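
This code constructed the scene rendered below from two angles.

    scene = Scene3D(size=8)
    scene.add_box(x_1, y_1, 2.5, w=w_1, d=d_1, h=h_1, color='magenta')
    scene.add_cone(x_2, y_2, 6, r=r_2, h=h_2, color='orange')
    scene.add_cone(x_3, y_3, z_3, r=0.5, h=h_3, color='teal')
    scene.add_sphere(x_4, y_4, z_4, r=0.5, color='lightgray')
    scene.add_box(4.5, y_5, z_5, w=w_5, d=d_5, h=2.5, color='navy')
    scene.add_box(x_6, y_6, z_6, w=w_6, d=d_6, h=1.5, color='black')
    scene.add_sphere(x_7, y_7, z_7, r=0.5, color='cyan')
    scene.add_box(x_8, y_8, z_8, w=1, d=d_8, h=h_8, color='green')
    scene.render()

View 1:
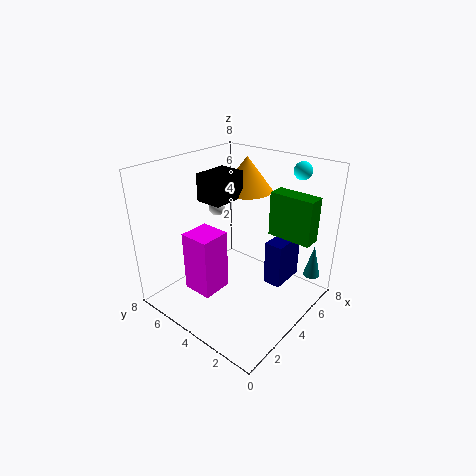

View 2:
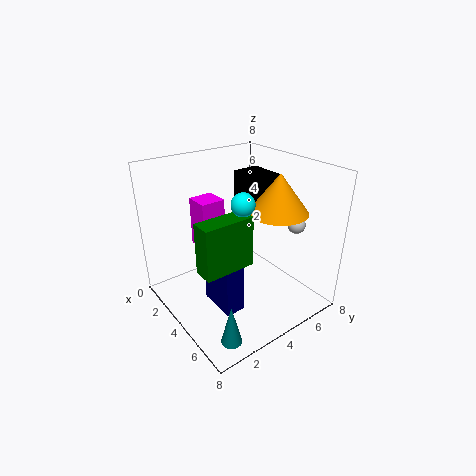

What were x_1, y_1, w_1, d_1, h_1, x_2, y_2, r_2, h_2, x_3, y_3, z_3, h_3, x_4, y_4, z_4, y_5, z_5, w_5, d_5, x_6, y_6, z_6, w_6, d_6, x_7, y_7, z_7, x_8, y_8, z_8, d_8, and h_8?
x_1 = 0.5; y_1 = 3; w_1 = 1.5; d_1 = 1.5; h_1 = 3; x_2 = 6; y_2 = 5; r_2 = 1.5; h_2 = 2; x_3 = 7.5; y_3 = 1; z_3 = 1; h_3 = 2; x_4 = 5.5; y_4 = 7; z_4 = 4.5; y_5 = 1.5; z_5 = 1.5; w_5 = 2; d_5 = 1; x_6 = 3; y_6 = 4.5; z_6 = 6; w_6 = 2; d_6 = 1.5; x_7 = 7; y_7 = 2; z_7 = 7.5; x_8 = 5.5; y_8 = 0.5; z_8 = 4; d_8 = 2.5; h_8 = 2.5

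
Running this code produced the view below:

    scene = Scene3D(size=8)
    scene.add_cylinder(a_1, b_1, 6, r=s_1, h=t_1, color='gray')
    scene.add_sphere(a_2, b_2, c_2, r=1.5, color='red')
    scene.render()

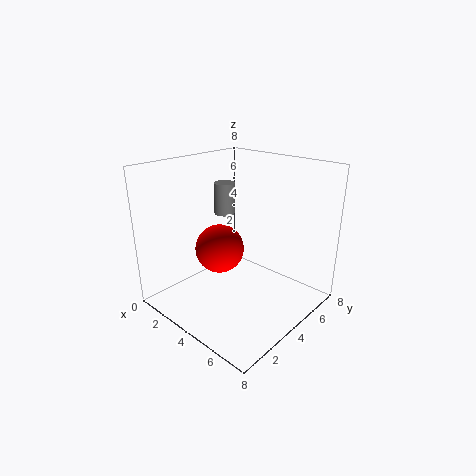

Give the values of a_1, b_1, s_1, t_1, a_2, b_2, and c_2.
a_1 = 4.5
b_1 = 2.5
s_1 = 0.5
t_1 = 1.5
a_2 = 2
b_2 = 4.5
c_2 = 2.5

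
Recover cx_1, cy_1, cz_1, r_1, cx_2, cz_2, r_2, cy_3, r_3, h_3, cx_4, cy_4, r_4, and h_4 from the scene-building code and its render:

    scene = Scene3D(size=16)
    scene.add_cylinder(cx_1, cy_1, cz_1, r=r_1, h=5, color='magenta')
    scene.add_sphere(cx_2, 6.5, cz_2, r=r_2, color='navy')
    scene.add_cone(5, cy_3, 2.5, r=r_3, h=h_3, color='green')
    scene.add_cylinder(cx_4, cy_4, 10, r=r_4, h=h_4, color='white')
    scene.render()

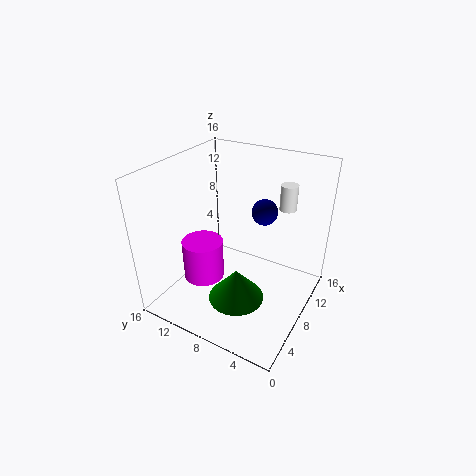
cx_1 = 8
cy_1 = 13
cz_1 = 1
r_1 = 2.5
cx_2 = 11.5
cz_2 = 10
r_2 = 1.5
cy_3 = 6.5
r_3 = 3
h_3 = 3.5
cx_4 = 13.5
cy_4 = 4.5
r_4 = 1
h_4 = 3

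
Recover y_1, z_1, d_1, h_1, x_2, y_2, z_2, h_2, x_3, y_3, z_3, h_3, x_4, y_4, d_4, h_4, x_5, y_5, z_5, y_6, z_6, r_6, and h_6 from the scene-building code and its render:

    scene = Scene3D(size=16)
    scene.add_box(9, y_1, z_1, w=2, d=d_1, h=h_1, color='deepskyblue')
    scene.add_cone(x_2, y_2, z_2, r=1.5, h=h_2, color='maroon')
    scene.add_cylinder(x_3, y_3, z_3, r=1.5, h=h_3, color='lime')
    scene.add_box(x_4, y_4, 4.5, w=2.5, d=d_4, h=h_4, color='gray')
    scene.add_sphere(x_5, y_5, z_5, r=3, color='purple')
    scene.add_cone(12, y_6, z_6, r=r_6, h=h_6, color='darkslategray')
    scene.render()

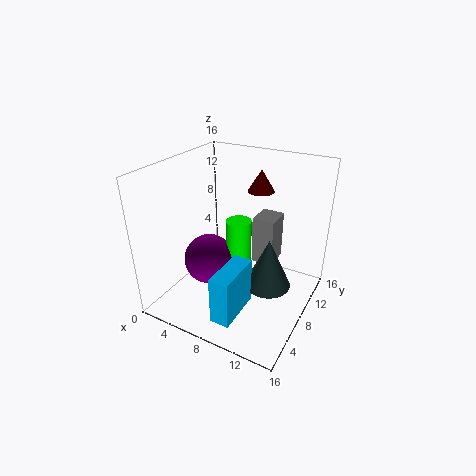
y_1 = 0.5
z_1 = 2.5
d_1 = 5
h_1 = 5
x_2 = 9
y_2 = 11.5
z_2 = 12.5
h_2 = 2.5
x_3 = 7
y_3 = 10
z_3 = 1.5
h_3 = 7.5
x_4 = 9
y_4 = 9.5
d_4 = 3
h_4 = 5.5
x_5 = 4
y_5 = 8
z_5 = 4
y_6 = 7.5
z_6 = 3.5
r_6 = 2.5
h_6 = 5.5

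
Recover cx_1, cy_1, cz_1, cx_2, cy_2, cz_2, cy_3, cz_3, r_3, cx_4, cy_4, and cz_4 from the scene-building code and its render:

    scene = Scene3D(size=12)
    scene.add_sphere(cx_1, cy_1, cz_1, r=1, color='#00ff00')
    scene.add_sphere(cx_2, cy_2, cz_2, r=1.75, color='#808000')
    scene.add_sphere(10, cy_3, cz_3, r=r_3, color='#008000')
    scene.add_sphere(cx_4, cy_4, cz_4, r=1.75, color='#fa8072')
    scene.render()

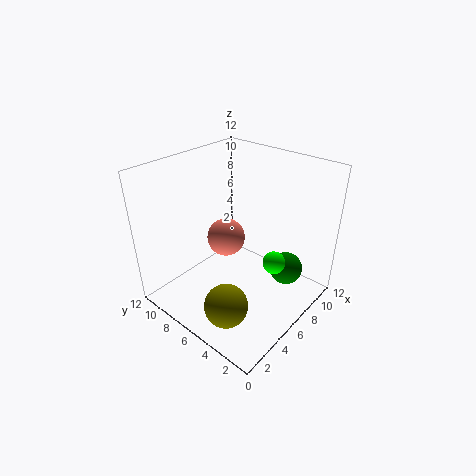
cx_1 = 8.25
cy_1 = 3.75
cz_1 = 3.25
cx_2 = 2.5
cy_2 = 4.25
cz_2 = 2
cy_3 = 3.5
cz_3 = 1.75
r_3 = 1.5
cx_4 = 7.5
cy_4 = 8.75
cz_4 = 4.25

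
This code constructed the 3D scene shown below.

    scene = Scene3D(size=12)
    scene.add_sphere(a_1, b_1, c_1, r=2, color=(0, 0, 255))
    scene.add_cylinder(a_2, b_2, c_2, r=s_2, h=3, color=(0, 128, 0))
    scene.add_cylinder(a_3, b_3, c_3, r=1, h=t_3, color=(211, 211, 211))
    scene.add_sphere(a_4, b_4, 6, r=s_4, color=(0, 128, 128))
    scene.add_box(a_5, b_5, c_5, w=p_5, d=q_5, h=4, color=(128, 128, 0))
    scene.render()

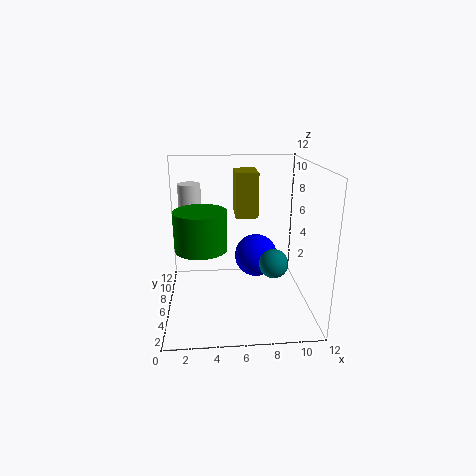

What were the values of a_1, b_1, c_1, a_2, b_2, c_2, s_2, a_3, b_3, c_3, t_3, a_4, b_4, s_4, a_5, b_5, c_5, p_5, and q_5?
a_1 = 8; b_1 = 9; c_1 = 3; a_2 = 3; b_2 = 4; c_2 = 6; s_2 = 2; a_3 = 2; b_3 = 9; c_3 = 6; t_3 = 4; a_4 = 8; b_4 = 1; s_4 = 1; a_5 = 6; b_5 = 8; c_5 = 7; p_5 = 2; q_5 = 3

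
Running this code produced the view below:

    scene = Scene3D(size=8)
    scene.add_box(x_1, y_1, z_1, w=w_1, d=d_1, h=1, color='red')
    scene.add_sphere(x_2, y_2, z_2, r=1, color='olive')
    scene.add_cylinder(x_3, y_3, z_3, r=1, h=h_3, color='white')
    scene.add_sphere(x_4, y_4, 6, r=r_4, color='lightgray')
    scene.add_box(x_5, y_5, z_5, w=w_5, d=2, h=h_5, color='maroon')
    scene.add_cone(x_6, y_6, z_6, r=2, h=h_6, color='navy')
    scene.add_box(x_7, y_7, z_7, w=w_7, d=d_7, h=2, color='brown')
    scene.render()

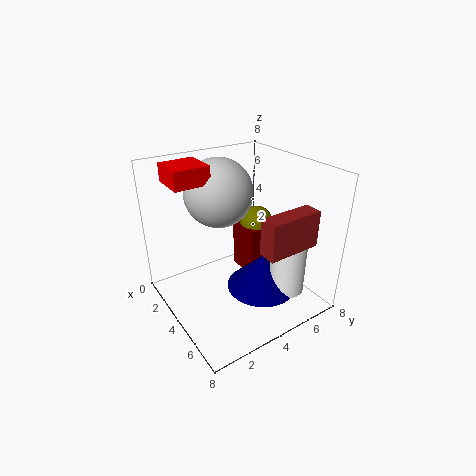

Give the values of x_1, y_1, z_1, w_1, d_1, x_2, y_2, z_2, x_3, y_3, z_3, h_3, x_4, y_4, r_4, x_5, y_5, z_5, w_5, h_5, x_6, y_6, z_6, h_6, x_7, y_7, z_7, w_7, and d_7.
x_1 = 1; y_1 = 1; z_1 = 7; w_1 = 2; d_1 = 2; x_2 = 3; y_2 = 6; z_2 = 4; x_3 = 6; y_3 = 6; z_3 = 1; h_3 = 3; x_4 = 2; y_4 = 4; r_4 = 2; x_5 = 2; y_5 = 5; z_5 = 1; w_5 = 2; h_5 = 3; x_6 = 5; y_6 = 5; z_6 = 1; h_6 = 2; x_7 = 6; y_7 = 4; z_7 = 4; w_7 = 1; d_7 = 3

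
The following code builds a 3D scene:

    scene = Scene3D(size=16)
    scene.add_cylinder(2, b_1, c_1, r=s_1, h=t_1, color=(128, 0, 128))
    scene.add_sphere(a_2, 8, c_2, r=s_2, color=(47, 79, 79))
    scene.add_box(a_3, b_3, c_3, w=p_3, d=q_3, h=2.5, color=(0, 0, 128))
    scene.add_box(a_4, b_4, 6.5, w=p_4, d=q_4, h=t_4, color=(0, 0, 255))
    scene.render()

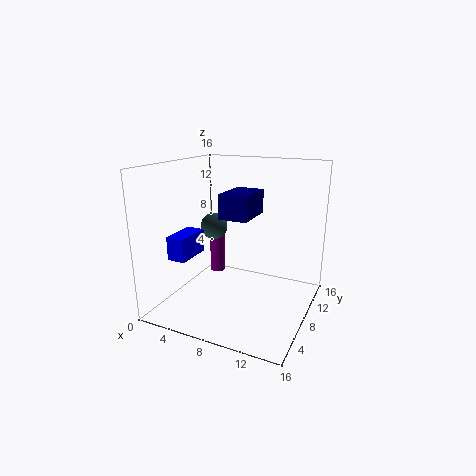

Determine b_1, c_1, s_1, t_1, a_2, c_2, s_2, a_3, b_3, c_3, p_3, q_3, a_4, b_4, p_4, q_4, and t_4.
b_1 = 14
c_1 = 0.5
s_1 = 1
t_1 = 6
a_2 = 5
c_2 = 9
s_2 = 1.5
a_3 = 7.5
b_3 = 4.5
c_3 = 11
p_3 = 3
q_3 = 4.5
a_4 = 2.5
b_4 = 2.5
p_4 = 2
q_4 = 4
t_4 = 2.5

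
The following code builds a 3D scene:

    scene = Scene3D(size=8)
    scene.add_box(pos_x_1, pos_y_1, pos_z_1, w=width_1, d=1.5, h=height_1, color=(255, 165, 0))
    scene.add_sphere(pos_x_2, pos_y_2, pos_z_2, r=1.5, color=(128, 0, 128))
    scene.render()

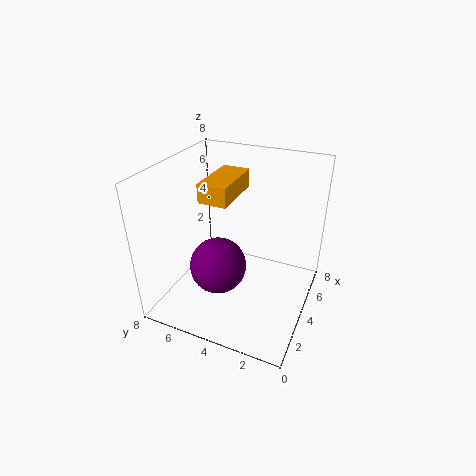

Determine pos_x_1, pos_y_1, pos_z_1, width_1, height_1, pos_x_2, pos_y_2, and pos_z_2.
pos_x_1 = 2.5
pos_y_1 = 4
pos_z_1 = 6.5
width_1 = 3
height_1 = 1
pos_x_2 = 2.5
pos_y_2 = 4.5
pos_z_2 = 3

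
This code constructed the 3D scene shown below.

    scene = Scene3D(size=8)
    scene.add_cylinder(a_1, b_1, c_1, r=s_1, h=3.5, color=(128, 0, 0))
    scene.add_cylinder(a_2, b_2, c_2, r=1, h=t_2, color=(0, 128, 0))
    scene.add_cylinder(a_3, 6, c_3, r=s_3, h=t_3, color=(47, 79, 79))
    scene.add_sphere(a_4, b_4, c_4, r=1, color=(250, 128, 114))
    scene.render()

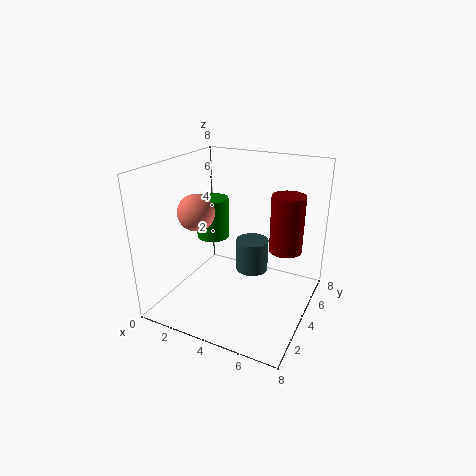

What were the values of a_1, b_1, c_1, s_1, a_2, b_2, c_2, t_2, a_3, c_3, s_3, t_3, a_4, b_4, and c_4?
a_1 = 6; b_1 = 6.5; c_1 = 2.5; s_1 = 1; a_2 = 1.5; b_2 = 5.5; c_2 = 3; t_2 = 2.5; a_3 = 4; c_3 = 1; s_3 = 1; t_3 = 2; a_4 = 2; b_4 = 3; c_4 = 5.5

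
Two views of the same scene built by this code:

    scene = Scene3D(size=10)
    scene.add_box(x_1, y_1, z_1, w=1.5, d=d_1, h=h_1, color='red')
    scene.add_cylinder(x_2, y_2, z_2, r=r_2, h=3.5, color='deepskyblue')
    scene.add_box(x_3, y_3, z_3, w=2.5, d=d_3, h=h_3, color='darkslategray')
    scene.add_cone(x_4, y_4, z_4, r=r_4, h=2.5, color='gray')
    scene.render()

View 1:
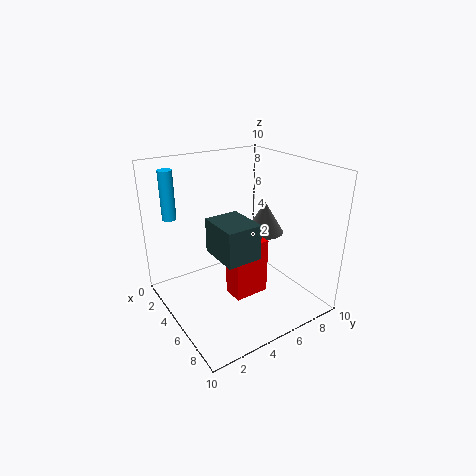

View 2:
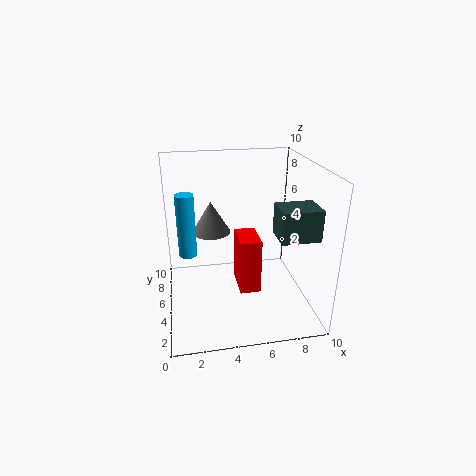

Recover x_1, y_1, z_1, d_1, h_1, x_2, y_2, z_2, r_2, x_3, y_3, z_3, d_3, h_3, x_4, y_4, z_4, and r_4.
x_1 = 5; y_1 = 4; z_1 = 1; d_1 = 2.5; h_1 = 4; x_2 = 1.5; y_2 = 1.5; z_2 = 6; r_2 = 0.5; x_3 = 7; y_3 = 1.5; z_3 = 6; d_3 = 2; h_3 = 2; x_4 = 3.5; y_4 = 8.5; z_4 = 4; r_4 = 1.5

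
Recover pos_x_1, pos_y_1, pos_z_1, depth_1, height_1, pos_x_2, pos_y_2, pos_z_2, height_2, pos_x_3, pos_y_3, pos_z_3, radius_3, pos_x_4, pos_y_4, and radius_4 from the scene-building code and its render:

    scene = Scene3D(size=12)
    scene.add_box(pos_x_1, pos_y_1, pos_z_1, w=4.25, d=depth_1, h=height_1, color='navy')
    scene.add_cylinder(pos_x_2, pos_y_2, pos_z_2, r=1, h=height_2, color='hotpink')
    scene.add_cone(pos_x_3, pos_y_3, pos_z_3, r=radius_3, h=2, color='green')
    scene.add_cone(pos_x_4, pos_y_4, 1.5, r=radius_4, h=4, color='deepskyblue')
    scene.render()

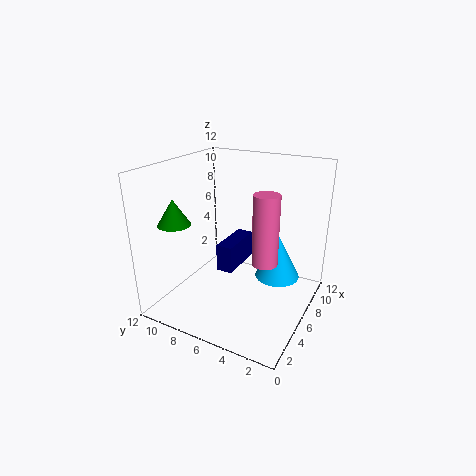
pos_x_1 = 6.5; pos_y_1 = 7; pos_z_1 = 2; depth_1 = 1.5; height_1 = 2.5; pos_x_2 = 4.75; pos_y_2 = 3; pos_z_2 = 5; height_2 = 5.5; pos_x_3 = 2; pos_y_3 = 9.25; pos_z_3 = 8; radius_3 = 1.25; pos_x_4 = 9; pos_y_4 = 3.5; radius_4 = 2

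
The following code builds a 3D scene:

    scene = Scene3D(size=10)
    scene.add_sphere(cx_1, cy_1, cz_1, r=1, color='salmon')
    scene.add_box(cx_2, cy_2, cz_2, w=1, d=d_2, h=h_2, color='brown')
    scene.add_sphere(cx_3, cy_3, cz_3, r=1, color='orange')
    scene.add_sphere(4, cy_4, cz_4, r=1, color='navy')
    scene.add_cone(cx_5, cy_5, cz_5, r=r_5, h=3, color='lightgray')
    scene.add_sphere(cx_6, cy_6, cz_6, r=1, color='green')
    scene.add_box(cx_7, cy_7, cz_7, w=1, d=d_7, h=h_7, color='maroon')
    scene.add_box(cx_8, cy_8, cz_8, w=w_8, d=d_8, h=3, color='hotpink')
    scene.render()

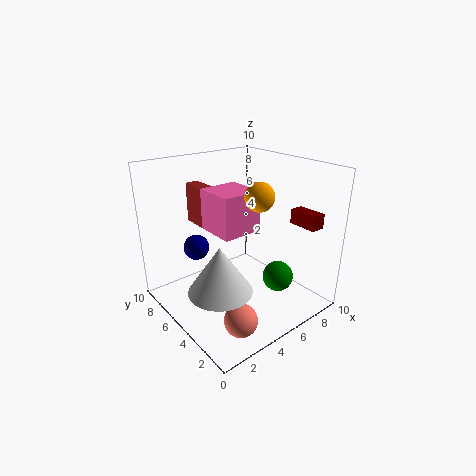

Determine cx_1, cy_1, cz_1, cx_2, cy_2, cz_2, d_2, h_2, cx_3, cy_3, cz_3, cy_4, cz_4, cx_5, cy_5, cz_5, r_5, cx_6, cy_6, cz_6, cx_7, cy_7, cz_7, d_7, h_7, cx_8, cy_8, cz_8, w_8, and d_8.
cx_1 = 2, cy_1 = 1, cz_1 = 2, cx_2 = 4, cy_2 = 8, cz_2 = 5, d_2 = 2, h_2 = 3, cx_3 = 6, cy_3 = 4, cz_3 = 8, cy_4 = 9, cz_4 = 3, cx_5 = 2, cy_5 = 3, cz_5 = 3, r_5 = 2, cx_6 = 6, cy_6 = 2, cz_6 = 3, cx_7 = 8, cy_7 = 1, cz_7 = 6, d_7 = 2, h_7 = 1, cx_8 = 4, cy_8 = 5, cz_8 = 5, w_8 = 3, d_8 = 3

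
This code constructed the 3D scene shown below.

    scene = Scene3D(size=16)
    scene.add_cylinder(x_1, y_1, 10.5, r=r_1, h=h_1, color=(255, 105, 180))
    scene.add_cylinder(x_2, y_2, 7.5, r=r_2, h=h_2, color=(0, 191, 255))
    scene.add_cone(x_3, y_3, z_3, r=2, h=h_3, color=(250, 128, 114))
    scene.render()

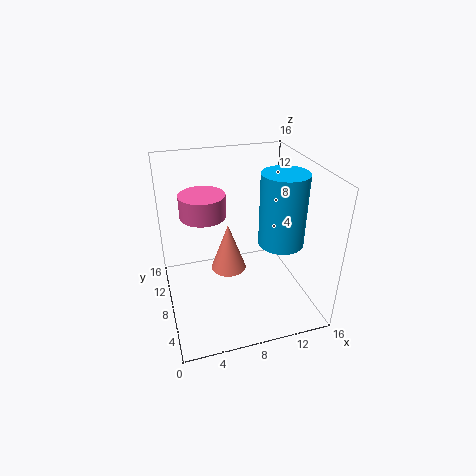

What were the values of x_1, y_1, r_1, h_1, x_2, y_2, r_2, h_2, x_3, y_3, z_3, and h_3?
x_1 = 4.5; y_1 = 9.5; r_1 = 2.5; h_1 = 2.5; x_2 = 12.5; y_2 = 6.5; r_2 = 2.5; h_2 = 8; x_3 = 7; y_3 = 8.5; z_3 = 4; h_3 = 5.5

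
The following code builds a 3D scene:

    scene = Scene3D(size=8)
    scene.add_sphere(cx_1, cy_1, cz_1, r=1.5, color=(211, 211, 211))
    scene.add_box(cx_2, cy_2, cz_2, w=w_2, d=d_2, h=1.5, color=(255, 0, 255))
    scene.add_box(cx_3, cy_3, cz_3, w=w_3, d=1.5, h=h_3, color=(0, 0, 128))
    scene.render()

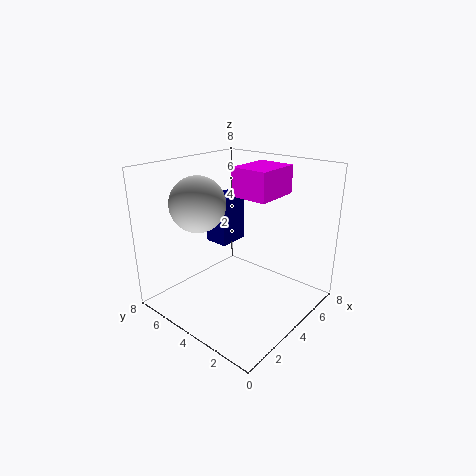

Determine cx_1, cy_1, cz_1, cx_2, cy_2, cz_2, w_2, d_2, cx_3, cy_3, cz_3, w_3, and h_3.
cx_1 = 2.5, cy_1 = 5.5, cz_1 = 6, cx_2 = 3.5, cy_2 = 2, cz_2 = 6.5, w_2 = 2.5, d_2 = 2, cx_3 = 5, cy_3 = 6, cz_3 = 2.5, w_3 = 2, h_3 = 3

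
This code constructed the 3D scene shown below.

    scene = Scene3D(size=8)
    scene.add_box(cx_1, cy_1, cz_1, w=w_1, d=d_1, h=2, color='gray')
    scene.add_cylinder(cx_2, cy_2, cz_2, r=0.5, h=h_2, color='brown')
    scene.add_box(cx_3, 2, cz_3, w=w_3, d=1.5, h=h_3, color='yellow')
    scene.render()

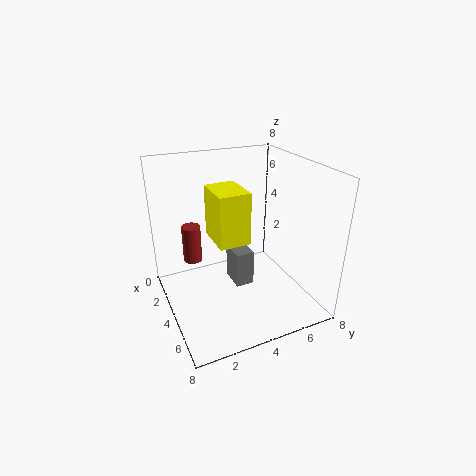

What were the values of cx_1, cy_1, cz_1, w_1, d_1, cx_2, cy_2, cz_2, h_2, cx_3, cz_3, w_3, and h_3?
cx_1 = 3.5; cy_1 = 3.5; cz_1 = 1.5; w_1 = 1.5; d_1 = 1; cx_2 = 3.5; cy_2 = 1.5; cz_2 = 3; h_2 = 2; cx_3 = 4.5; cz_3 = 5; w_3 = 2; h_3 = 2.5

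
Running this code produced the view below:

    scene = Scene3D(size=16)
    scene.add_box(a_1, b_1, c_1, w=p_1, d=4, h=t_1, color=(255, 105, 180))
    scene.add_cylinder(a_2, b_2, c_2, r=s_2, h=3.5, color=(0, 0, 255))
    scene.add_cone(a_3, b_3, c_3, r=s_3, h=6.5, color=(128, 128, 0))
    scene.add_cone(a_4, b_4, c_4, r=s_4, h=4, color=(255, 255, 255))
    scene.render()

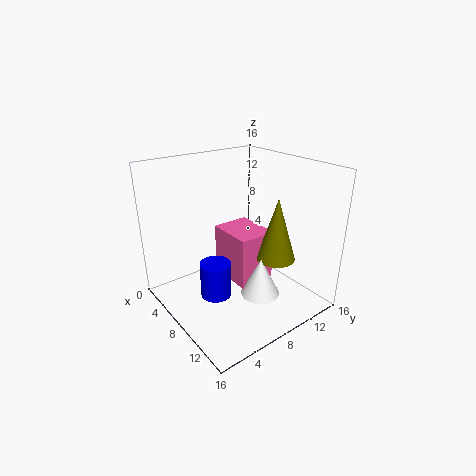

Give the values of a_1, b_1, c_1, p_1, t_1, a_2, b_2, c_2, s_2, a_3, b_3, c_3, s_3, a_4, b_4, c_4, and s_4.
a_1 = 6.5; b_1 = 6; c_1 = 4; p_1 = 5; t_1 = 5.5; a_2 = 11; b_2 = 3; c_2 = 4.5; s_2 = 1.5; a_3 = 12.5; b_3 = 9.5; c_3 = 7; s_3 = 2; a_4 = 12.5; b_4 = 7.5; c_4 = 3.5; s_4 = 2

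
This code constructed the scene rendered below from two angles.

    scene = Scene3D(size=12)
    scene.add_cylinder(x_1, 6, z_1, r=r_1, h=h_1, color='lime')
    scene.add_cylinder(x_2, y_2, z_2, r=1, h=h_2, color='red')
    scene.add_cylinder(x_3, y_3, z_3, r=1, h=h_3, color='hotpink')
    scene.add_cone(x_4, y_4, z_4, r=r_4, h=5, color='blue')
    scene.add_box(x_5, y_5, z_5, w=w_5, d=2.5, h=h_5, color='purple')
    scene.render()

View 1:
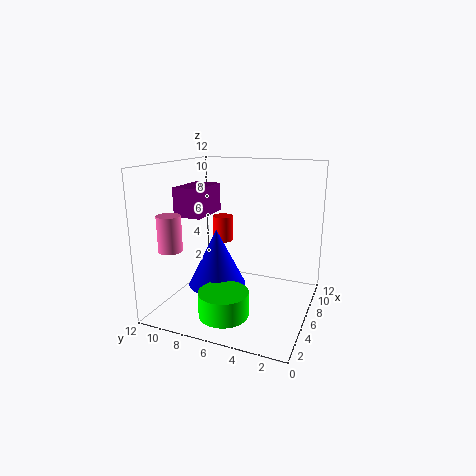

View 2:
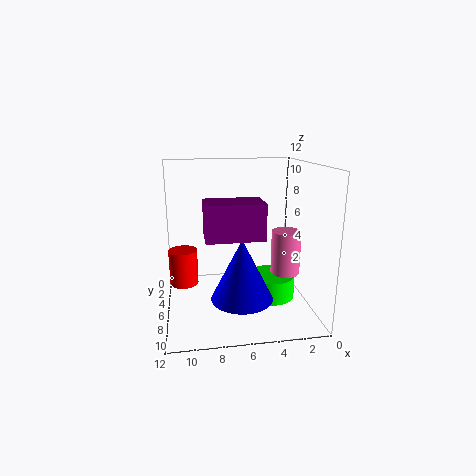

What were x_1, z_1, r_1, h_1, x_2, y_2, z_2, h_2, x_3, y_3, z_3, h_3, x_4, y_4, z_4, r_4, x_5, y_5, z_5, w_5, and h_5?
x_1 = 3, z_1 = 0.5, r_1 = 2, h_1 = 2, x_2 = 10.5, y_2 = 9.5, z_2 = 4, h_2 = 2.5, x_3 = 3.5, y_3 = 11, z_3 = 5, h_3 = 3, x_4 = 6, y_4 = 8, z_4 = 1.5, r_4 = 2.5, x_5 = 5, y_5 = 9, z_5 = 7.5, w_5 = 4, h_5 = 2.5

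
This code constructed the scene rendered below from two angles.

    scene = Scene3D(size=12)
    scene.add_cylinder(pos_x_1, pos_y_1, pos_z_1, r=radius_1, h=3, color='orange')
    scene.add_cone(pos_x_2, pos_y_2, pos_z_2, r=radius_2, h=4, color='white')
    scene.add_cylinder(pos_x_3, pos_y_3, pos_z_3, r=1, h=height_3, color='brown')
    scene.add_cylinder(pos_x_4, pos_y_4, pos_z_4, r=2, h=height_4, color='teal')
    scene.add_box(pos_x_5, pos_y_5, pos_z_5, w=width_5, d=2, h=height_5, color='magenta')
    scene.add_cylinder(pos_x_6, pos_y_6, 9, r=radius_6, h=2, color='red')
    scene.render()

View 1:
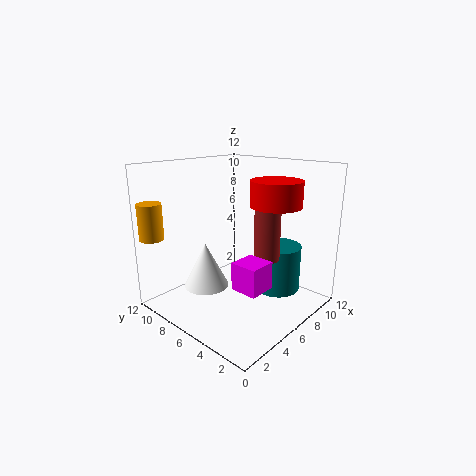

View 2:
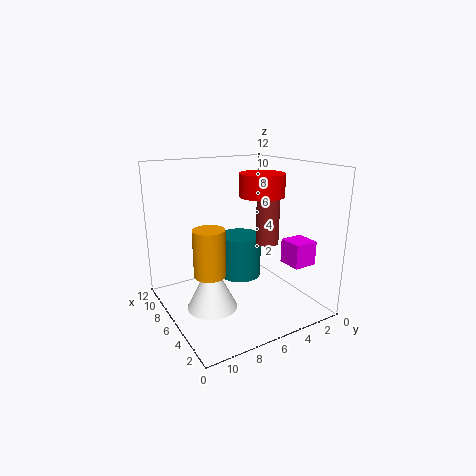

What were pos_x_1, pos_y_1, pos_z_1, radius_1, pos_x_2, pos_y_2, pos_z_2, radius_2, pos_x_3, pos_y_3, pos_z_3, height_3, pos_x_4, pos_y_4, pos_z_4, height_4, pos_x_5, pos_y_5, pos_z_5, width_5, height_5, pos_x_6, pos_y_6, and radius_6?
pos_x_1 = 1, pos_y_1 = 11, pos_z_1 = 6, radius_1 = 1, pos_x_2 = 5, pos_y_2 = 9, pos_z_2 = 1, radius_2 = 2, pos_x_3 = 6, pos_y_3 = 3, pos_z_3 = 5, height_3 = 5, pos_x_4 = 9, pos_y_4 = 4, pos_z_4 = 1, height_4 = 4, pos_x_5 = 2, pos_y_5 = 1, pos_z_5 = 4, width_5 = 2, height_5 = 2, pos_x_6 = 7, pos_y_6 = 3, radius_6 = 2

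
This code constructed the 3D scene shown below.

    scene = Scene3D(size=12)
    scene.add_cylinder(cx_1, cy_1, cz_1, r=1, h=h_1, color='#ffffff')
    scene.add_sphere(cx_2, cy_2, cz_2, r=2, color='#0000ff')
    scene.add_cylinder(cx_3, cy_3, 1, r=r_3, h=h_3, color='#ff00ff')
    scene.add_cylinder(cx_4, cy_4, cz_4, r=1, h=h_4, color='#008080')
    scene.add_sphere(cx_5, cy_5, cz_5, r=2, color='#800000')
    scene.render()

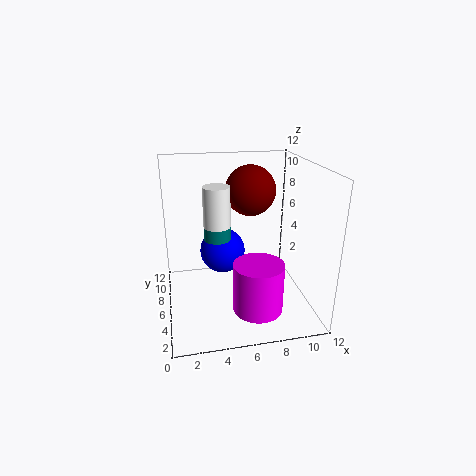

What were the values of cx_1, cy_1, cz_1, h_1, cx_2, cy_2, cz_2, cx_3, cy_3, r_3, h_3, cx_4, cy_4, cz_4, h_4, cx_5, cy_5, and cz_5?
cx_1 = 4, cy_1 = 4, cz_1 = 8, h_1 = 3, cx_2 = 5, cy_2 = 8, cz_2 = 4, cx_3 = 7, cy_3 = 3, r_3 = 2, h_3 = 4, cx_4 = 4, cy_4 = 4, cz_4 = 7, h_4 = 2, cx_5 = 7, cy_5 = 6, cz_5 = 10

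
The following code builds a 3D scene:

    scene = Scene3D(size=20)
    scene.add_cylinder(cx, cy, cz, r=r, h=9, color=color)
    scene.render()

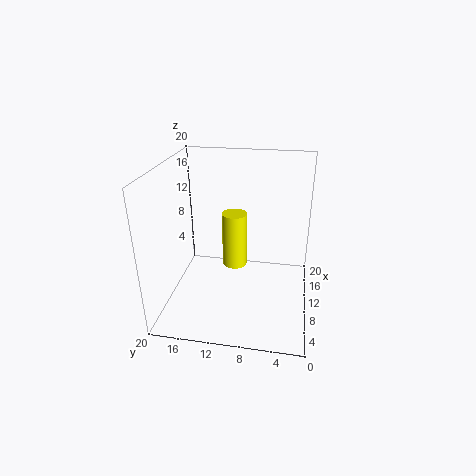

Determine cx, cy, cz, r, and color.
cx = 16.5; cy = 11.75; cz = 1.75; r = 2; color = 'yellow'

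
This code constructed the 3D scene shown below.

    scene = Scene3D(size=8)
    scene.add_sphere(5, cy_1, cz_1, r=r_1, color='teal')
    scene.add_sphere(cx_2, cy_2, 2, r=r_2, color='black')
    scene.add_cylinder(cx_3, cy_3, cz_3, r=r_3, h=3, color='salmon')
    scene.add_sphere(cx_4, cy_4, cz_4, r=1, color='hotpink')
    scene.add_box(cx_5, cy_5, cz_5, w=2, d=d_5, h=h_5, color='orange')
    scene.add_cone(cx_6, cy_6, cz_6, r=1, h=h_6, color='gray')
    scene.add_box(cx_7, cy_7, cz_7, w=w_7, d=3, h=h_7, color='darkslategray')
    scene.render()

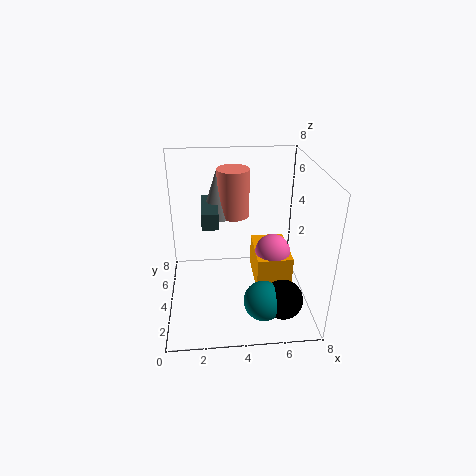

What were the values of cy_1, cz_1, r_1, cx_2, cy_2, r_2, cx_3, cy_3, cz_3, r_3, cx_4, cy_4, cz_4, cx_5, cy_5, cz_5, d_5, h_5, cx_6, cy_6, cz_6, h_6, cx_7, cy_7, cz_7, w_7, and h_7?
cy_1 = 1; cz_1 = 2; r_1 = 1; cx_2 = 6; cy_2 = 1; r_2 = 1; cx_3 = 4; cy_3 = 7; cz_3 = 4; r_3 = 1; cx_4 = 6; cy_4 = 4; cz_4 = 3; cx_5 = 5; cy_5 = 3; cz_5 = 1; d_5 = 3; h_5 = 2; cx_6 = 3; cy_6 = 7; cz_6 = 4; h_6 = 3; cx_7 = 2; cy_7 = 5; cz_7 = 4; w_7 = 1; h_7 = 1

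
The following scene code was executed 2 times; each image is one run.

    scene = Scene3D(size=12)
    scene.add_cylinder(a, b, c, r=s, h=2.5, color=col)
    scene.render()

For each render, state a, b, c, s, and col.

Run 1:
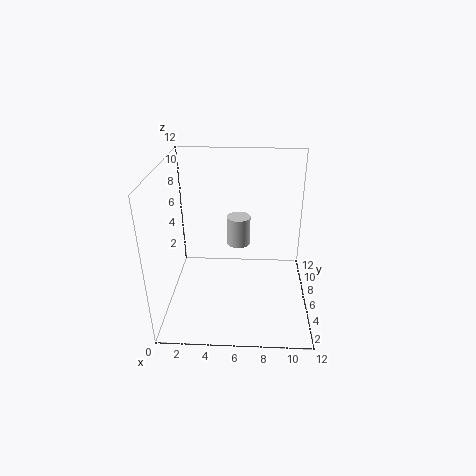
a = 6, b = 7, c = 5, s = 1, col = 'lightgray'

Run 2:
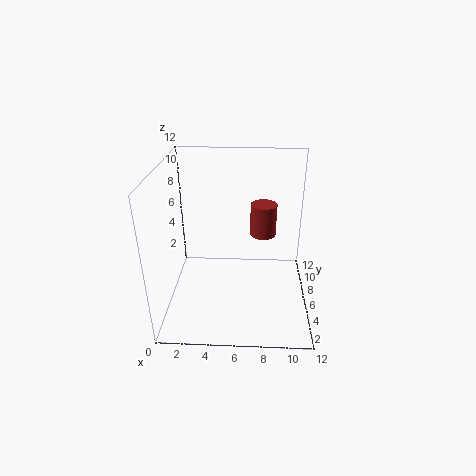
a = 8, b = 5, c = 7, s = 1, col = 'brown'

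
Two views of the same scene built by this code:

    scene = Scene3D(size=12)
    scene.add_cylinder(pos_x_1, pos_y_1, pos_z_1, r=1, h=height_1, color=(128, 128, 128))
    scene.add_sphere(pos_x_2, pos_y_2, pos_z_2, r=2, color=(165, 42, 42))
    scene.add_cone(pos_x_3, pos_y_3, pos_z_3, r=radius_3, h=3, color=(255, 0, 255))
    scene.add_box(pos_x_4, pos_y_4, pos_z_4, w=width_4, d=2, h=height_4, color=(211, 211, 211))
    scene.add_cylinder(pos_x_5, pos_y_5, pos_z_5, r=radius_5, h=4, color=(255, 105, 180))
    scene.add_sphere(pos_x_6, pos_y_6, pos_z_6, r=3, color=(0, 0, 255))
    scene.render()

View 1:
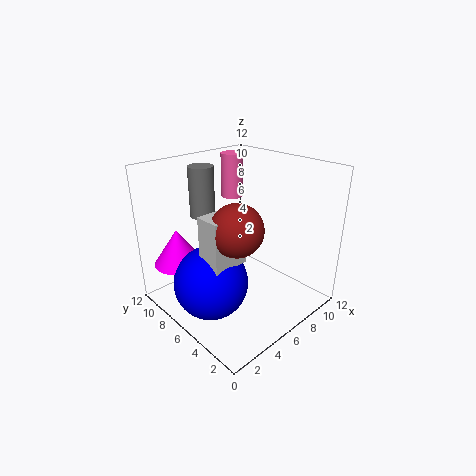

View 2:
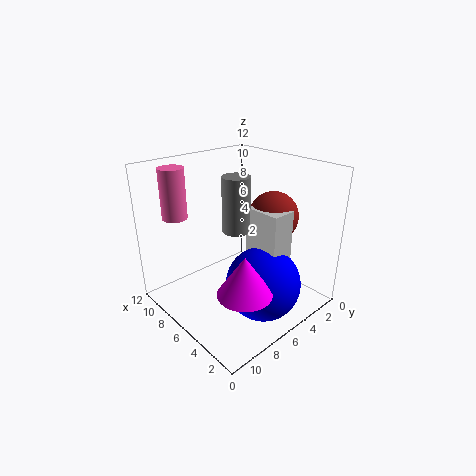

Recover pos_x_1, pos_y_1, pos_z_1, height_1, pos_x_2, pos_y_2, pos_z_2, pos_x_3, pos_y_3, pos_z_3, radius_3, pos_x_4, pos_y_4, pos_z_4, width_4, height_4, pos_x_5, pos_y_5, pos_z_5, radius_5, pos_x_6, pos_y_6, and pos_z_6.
pos_x_1 = 4; pos_y_1 = 8; pos_z_1 = 8; height_1 = 4; pos_x_2 = 4; pos_y_2 = 4; pos_z_2 = 8; pos_x_3 = 2; pos_y_3 = 9; pos_z_3 = 4; radius_3 = 2; pos_x_4 = 2; pos_y_4 = 4; pos_z_4 = 5; width_4 = 3; height_4 = 4; pos_x_5 = 9; pos_y_5 = 10; pos_z_5 = 8; radius_5 = 1; pos_x_6 = 3; pos_y_6 = 6; pos_z_6 = 3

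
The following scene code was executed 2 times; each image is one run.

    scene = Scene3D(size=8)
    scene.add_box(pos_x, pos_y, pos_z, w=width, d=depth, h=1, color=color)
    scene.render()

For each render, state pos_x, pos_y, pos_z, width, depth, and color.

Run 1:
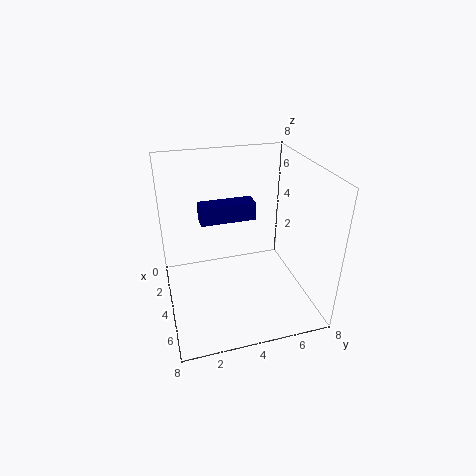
pos_x = 3; pos_y = 2; pos_z = 5; width = 1; depth = 3; color = 'navy'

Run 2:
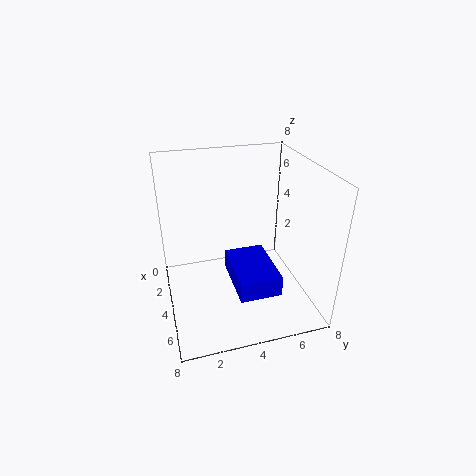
pos_x = 5; pos_y = 3; pos_z = 3; width = 3; depth = 2; color = 'blue'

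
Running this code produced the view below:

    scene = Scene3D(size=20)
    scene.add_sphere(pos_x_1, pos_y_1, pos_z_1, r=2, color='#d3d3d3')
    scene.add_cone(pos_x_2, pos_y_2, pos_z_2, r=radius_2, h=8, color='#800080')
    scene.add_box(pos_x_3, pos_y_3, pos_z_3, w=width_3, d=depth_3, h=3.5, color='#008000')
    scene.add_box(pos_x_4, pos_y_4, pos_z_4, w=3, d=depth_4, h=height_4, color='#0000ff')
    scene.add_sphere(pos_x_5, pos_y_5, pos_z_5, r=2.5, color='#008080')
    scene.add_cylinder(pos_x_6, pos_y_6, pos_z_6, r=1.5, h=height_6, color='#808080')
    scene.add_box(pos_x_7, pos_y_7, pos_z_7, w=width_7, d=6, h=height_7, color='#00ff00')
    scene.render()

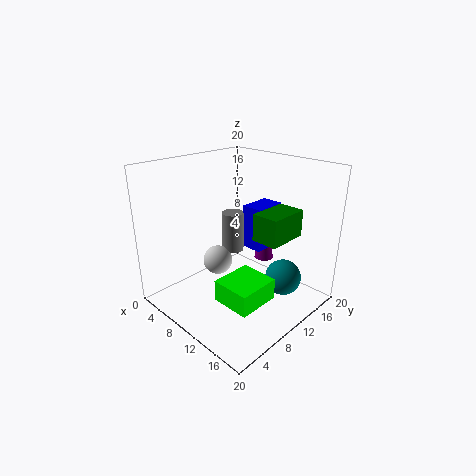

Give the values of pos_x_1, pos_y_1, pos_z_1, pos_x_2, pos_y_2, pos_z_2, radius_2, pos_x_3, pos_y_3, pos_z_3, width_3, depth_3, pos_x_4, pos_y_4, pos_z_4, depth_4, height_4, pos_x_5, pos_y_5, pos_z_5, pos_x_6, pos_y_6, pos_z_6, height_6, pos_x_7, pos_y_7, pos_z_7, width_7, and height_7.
pos_x_1 = 8.5, pos_y_1 = 7.5, pos_z_1 = 7, pos_x_2 = 9, pos_y_2 = 17, pos_z_2 = 4, radius_2 = 1.5, pos_x_3 = 14, pos_y_3 = 8.5, pos_z_3 = 11.5, width_3 = 3.5, depth_3 = 5.5, pos_x_4 = 10, pos_y_4 = 11, pos_z_4 = 8.5, depth_4 = 4.5, height_4 = 6, pos_x_5 = 15.5, pos_y_5 = 13.5, pos_z_5 = 4.5, pos_x_6 = 9, pos_y_6 = 10, pos_z_6 = 8, height_6 = 5.5, pos_x_7 = 10.5, pos_y_7 = 5, pos_z_7 = 2.5, width_7 = 5.5, height_7 = 3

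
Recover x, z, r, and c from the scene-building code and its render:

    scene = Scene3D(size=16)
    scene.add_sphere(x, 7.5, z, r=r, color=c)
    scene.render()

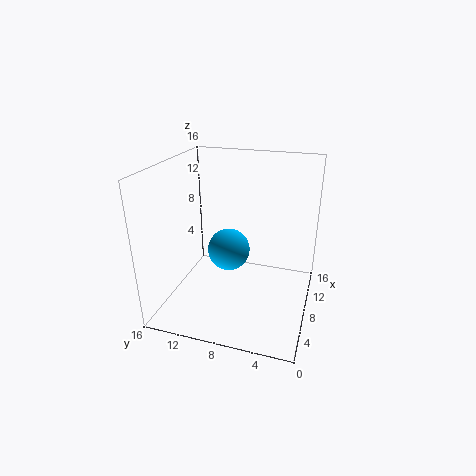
x = 3.5, z = 9, r = 2, c = 'deepskyblue'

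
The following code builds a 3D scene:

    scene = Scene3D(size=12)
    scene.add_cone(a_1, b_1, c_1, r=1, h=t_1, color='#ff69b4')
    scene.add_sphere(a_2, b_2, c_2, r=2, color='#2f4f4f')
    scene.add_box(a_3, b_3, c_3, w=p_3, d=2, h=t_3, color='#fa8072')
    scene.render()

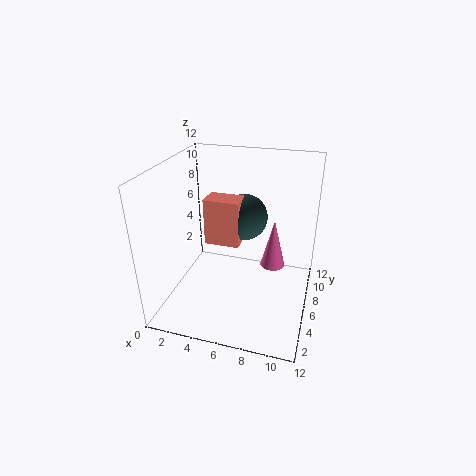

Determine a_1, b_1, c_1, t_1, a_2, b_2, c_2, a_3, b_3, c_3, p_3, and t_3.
a_1 = 9; b_1 = 6; c_1 = 4; t_1 = 4; a_2 = 6; b_2 = 8; c_2 = 7; a_3 = 3; b_3 = 6; c_3 = 5; p_3 = 3; t_3 = 4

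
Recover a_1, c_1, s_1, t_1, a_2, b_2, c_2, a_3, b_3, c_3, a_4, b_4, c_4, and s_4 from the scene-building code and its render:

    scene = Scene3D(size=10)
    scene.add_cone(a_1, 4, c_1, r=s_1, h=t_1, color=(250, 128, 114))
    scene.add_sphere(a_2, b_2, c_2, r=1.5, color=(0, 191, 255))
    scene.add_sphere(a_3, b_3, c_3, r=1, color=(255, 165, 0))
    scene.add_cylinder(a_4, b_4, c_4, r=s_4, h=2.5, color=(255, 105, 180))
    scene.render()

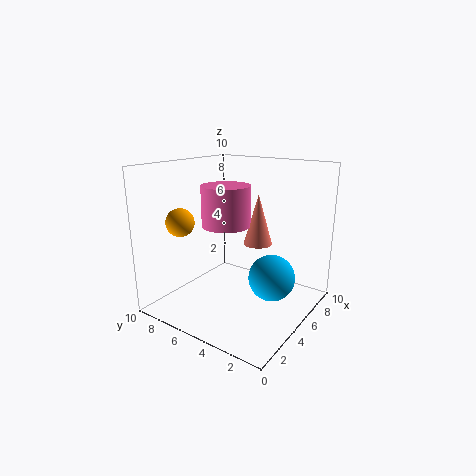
a_1 = 6
c_1 = 4.5
s_1 = 1
t_1 = 3.5
a_2 = 4.5
b_2 = 2
c_2 = 3
a_3 = 3
b_3 = 8.5
c_3 = 6
a_4 = 3
b_4 = 4.5
c_4 = 6.5
s_4 = 1.5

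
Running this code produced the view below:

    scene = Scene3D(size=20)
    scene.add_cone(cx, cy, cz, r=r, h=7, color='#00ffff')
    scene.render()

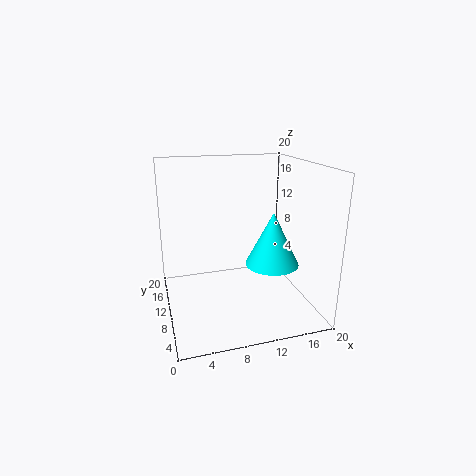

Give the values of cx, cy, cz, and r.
cx = 13.5
cy = 6
cz = 7.5
r = 3.5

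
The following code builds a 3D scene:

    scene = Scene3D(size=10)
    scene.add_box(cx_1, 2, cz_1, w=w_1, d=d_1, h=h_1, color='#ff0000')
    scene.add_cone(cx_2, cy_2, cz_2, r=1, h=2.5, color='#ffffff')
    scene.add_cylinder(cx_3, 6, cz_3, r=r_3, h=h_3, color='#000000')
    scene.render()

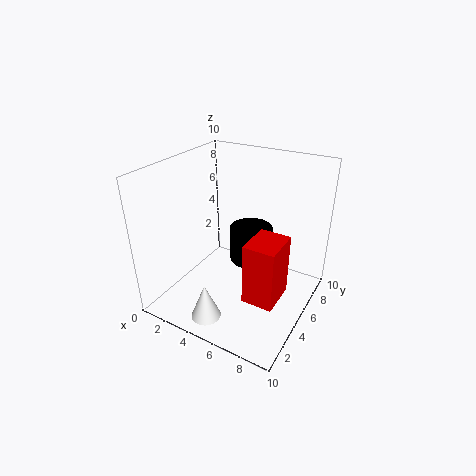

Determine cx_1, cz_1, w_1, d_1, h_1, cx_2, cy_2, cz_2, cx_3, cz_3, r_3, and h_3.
cx_1 = 7; cz_1 = 2.5; w_1 = 2; d_1 = 2.5; h_1 = 4; cx_2 = 4.5; cy_2 = 1.5; cz_2 = 0.5; cx_3 = 5.5; cz_3 = 3; r_3 = 1.5; h_3 = 2.5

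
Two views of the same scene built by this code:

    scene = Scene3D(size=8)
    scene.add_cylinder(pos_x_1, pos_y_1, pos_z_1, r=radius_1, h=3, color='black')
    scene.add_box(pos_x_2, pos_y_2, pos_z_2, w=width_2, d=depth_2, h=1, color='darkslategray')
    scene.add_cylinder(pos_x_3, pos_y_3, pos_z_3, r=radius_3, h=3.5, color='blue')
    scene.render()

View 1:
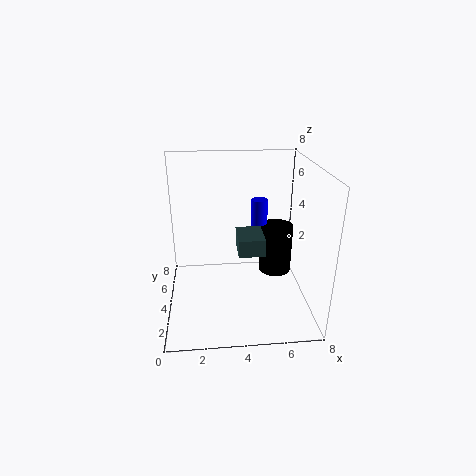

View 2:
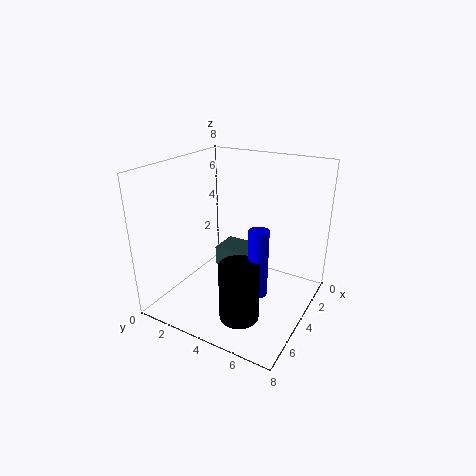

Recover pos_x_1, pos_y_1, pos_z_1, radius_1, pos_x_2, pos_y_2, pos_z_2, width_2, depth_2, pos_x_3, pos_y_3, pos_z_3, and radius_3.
pos_x_1 = 6.5, pos_y_1 = 5.5, pos_z_1 = 1, radius_1 = 1, pos_x_2 = 4, pos_y_2 = 3.5, pos_z_2 = 3, width_2 = 1.5, depth_2 = 2, pos_x_3 = 5.5, pos_y_3 = 6, pos_z_3 = 2, radius_3 = 0.5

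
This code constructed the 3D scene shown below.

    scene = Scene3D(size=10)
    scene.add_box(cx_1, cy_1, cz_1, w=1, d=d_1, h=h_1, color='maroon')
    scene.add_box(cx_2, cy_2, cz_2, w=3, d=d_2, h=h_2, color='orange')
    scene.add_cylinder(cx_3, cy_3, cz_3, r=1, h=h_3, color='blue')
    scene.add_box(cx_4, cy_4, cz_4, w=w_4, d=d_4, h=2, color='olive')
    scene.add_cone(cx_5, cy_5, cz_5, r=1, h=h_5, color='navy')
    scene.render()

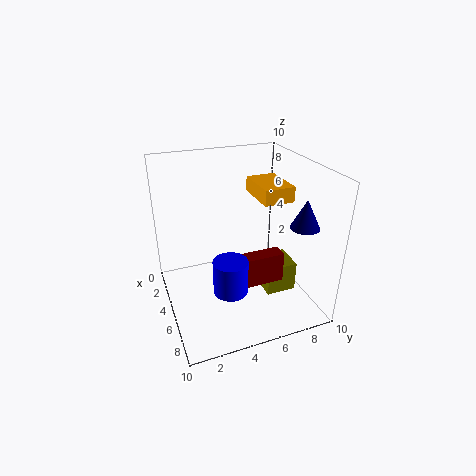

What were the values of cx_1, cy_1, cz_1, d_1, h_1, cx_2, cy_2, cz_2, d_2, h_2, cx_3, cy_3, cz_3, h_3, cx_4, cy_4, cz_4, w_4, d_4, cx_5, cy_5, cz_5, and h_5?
cx_1 = 7, cy_1 = 4, cz_1 = 3, d_1 = 3, h_1 = 2, cx_2 = 4, cy_2 = 6, cz_2 = 8, d_2 = 2, h_2 = 1, cx_3 = 9, cy_3 = 3, cz_3 = 4, h_3 = 2, cx_4 = 6, cy_4 = 6, cz_4 = 2, w_4 = 2, d_4 = 2, cx_5 = 7, cy_5 = 9, cz_5 = 6, h_5 = 2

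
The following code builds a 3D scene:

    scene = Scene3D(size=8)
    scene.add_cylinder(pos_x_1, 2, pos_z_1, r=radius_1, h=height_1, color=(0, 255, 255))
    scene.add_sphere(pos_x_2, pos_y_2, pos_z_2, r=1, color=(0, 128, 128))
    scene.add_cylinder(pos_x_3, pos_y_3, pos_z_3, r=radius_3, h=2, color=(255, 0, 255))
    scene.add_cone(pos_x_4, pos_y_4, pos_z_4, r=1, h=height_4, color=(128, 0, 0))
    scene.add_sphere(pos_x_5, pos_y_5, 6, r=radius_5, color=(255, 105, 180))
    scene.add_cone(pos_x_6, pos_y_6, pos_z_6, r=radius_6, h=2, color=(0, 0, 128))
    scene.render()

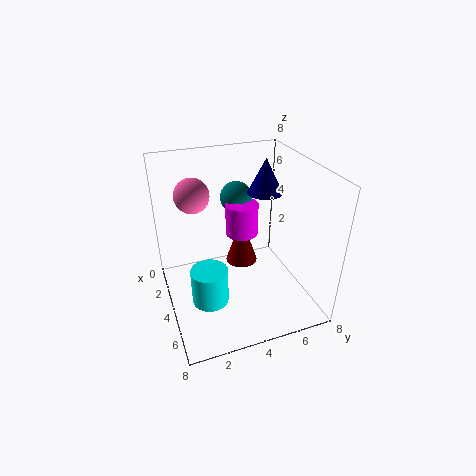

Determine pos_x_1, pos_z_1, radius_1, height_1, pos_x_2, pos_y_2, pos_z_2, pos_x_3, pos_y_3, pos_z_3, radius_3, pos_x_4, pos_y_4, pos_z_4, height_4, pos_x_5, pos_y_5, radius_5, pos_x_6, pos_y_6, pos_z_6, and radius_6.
pos_x_1 = 5, pos_z_1 = 1, radius_1 = 1, height_1 = 2, pos_x_2 = 1, pos_y_2 = 5, pos_z_2 = 5, pos_x_3 = 2, pos_y_3 = 5, pos_z_3 = 3, radius_3 = 1, pos_x_4 = 2, pos_y_4 = 5, pos_z_4 = 1, height_4 = 3, pos_x_5 = 2, pos_y_5 = 2, radius_5 = 1, pos_x_6 = 3, pos_y_6 = 6, pos_z_6 = 6, radius_6 = 1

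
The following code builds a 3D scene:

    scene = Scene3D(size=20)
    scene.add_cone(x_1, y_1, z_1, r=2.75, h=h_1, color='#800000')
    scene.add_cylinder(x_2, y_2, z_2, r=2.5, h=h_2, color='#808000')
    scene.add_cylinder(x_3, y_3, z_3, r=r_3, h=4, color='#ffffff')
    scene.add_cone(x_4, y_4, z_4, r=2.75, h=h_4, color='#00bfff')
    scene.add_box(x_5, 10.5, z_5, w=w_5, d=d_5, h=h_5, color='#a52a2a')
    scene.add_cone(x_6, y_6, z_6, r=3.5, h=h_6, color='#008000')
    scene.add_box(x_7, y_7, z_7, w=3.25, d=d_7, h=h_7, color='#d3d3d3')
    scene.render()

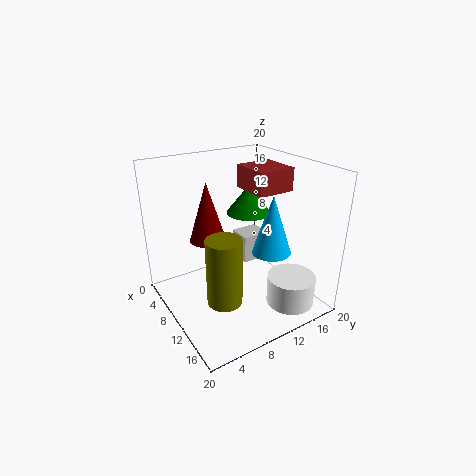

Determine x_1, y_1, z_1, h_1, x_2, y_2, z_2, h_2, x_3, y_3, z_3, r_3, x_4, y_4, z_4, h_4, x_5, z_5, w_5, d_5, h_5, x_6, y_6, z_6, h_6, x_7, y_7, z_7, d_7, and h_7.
x_1 = 4.25
y_1 = 8.25
z_1 = 7.75
h_1 = 9
x_2 = 11.25
y_2 = 7
z_2 = 1.25
h_2 = 9.75
x_3 = 16.5
y_3 = 14.5
z_3 = 1.75
r_3 = 3.25
x_4 = 12.75
y_4 = 13.75
z_4 = 8
h_4 = 8.25
x_5 = 9
z_5 = 17
w_5 = 5.25
d_5 = 5
h_5 = 3
x_6 = 4.5
y_6 = 15.5
z_6 = 10.75
h_6 = 4.5
x_7 = 8.25
y_7 = 10.25
z_7 = 6.75
d_7 = 3.75
h_7 = 3.75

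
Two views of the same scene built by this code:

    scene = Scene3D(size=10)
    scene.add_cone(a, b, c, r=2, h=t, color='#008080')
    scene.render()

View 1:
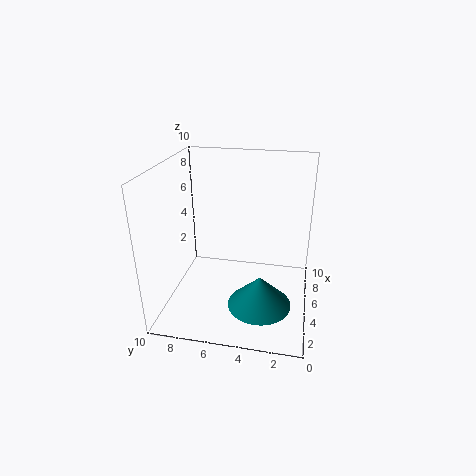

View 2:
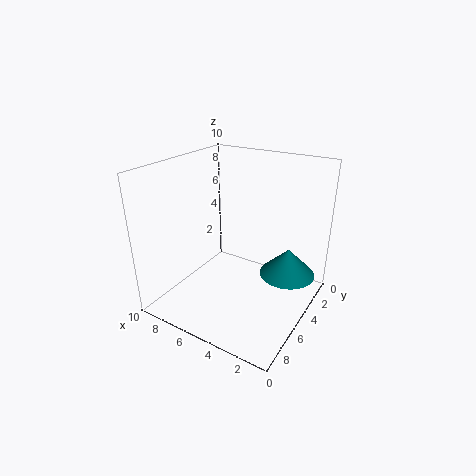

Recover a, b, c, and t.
a = 2
b = 3
c = 2
t = 2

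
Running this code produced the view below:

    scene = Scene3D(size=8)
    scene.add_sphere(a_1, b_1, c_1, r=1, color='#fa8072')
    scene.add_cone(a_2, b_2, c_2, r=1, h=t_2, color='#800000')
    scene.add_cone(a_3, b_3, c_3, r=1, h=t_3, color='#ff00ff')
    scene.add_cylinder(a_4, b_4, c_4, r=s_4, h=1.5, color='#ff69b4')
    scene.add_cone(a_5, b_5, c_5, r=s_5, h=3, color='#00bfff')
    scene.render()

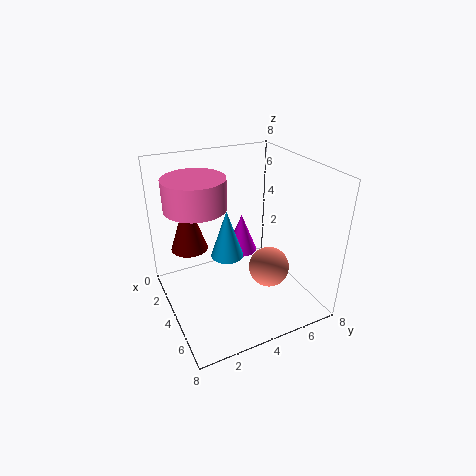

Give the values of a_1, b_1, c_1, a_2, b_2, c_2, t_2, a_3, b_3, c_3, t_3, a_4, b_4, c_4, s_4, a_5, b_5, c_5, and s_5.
a_1 = 6.5, b_1 = 4.5, c_1 = 3.5, a_2 = 3, b_2 = 1.5, c_2 = 3.5, t_2 = 3, a_3 = 1.5, b_3 = 5.5, c_3 = 1.5, t_3 = 2.5, a_4 = 4.5, b_4 = 1.5, c_4 = 6.5, s_4 = 1.5, a_5 = 2.5, b_5 = 4, c_5 = 2, s_5 = 1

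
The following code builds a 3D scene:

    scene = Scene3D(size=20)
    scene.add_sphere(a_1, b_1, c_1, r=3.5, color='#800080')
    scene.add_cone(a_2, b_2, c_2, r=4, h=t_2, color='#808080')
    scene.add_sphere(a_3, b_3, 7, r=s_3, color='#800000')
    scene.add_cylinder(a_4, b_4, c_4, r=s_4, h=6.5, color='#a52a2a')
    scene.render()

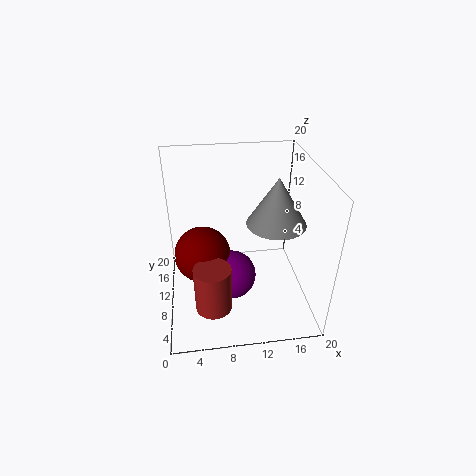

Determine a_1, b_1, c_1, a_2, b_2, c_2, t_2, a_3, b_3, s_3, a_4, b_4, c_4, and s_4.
a_1 = 9; b_1 = 9.5; c_1 = 4; a_2 = 15; b_2 = 9; c_2 = 12.5; t_2 = 6.5; a_3 = 5; b_3 = 11; s_3 = 4; a_4 = 6; b_4 = 5.5; c_4 = 2; s_4 = 2.5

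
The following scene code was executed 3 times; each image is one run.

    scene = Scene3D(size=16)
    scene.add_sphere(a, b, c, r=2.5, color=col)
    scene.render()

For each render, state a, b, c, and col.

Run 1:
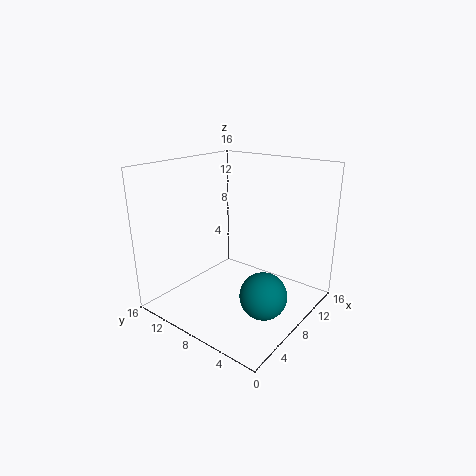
a = 6.5, b = 3.5, c = 3, col = 'teal'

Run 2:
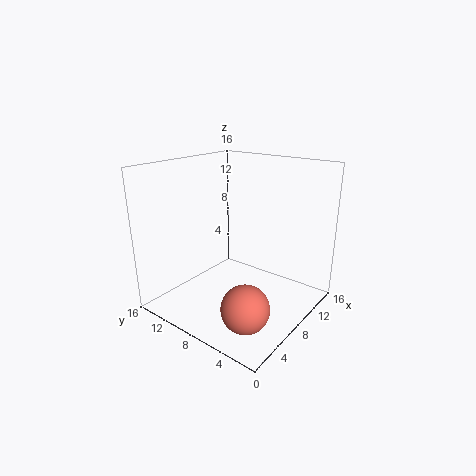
a = 4, b = 4, c = 2.5, col = 'salmon'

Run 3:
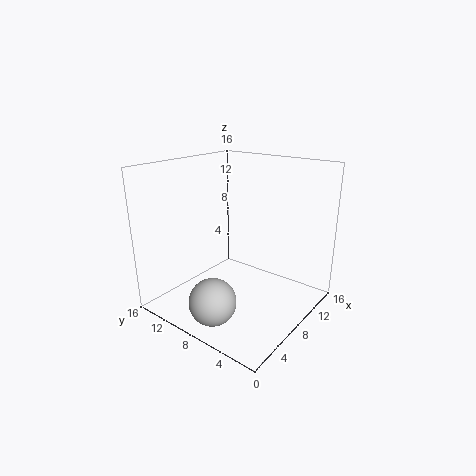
a = 3, b = 7.5, c = 2.5, col = 'lightgray'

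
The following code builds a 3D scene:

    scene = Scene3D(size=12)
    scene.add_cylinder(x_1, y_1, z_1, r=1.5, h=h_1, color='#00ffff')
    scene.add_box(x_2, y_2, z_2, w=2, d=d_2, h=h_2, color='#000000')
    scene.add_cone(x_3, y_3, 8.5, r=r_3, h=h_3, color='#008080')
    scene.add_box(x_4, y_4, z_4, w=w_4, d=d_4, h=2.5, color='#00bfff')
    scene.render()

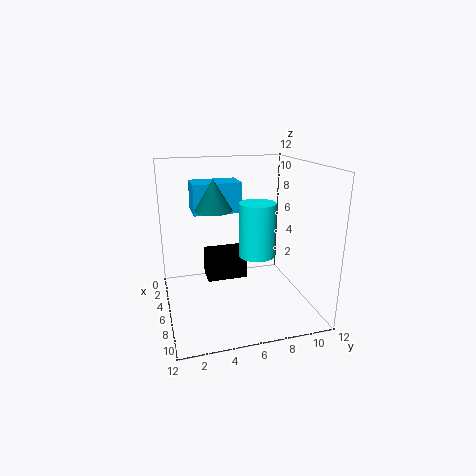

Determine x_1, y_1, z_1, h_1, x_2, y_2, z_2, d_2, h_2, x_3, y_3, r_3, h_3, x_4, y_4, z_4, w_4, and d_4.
x_1 = 6.5; y_1 = 7.5; z_1 = 4.5; h_1 = 4.5; x_2 = 3.5; y_2 = 3.5; z_2 = 2; d_2 = 3.5; h_2 = 2.5; x_3 = 6; y_3 = 4; r_3 = 1.5; h_3 = 2.5; x_4 = 3; y_4 = 2.5; z_4 = 8; w_4 = 2.5; d_4 = 4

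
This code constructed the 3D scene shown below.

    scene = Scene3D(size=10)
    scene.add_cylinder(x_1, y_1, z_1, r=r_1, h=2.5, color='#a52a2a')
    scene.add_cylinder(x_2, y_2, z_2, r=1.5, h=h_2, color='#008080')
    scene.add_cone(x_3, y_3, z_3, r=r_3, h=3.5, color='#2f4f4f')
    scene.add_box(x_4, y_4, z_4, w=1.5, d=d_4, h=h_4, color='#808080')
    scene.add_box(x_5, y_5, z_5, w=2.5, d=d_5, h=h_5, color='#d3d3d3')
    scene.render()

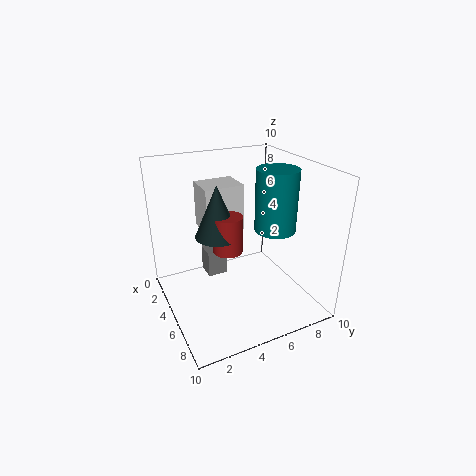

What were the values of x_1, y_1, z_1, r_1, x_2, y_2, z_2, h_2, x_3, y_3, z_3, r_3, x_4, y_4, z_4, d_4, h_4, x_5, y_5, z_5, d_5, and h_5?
x_1 = 5.5, y_1 = 4, z_1 = 4.5, r_1 = 1, x_2 = 5, y_2 = 8, z_2 = 5, h_2 = 4.5, x_3 = 5, y_3 = 3.5, z_3 = 5.5, r_3 = 1.5, x_4 = 1.5, y_4 = 3.5, z_4 = 1, d_4 = 1.5, h_4 = 2, x_5 = 0.5, y_5 = 3.5, z_5 = 4.5, d_5 = 3, h_5 = 3.5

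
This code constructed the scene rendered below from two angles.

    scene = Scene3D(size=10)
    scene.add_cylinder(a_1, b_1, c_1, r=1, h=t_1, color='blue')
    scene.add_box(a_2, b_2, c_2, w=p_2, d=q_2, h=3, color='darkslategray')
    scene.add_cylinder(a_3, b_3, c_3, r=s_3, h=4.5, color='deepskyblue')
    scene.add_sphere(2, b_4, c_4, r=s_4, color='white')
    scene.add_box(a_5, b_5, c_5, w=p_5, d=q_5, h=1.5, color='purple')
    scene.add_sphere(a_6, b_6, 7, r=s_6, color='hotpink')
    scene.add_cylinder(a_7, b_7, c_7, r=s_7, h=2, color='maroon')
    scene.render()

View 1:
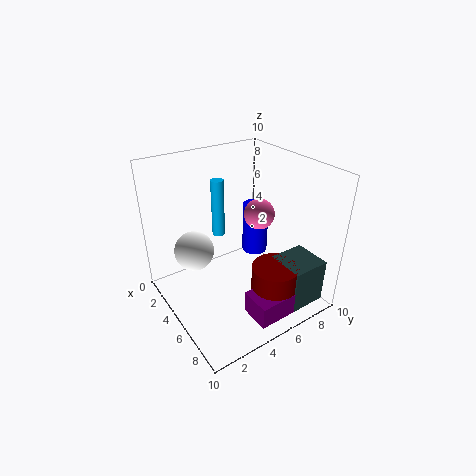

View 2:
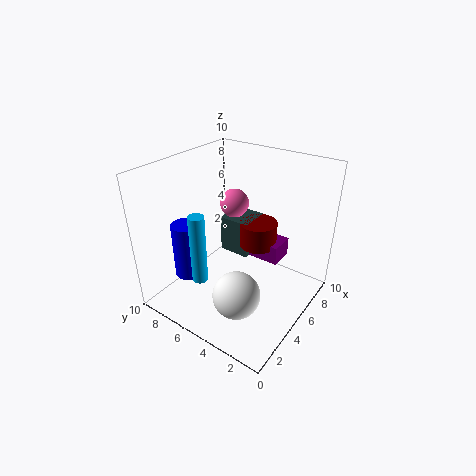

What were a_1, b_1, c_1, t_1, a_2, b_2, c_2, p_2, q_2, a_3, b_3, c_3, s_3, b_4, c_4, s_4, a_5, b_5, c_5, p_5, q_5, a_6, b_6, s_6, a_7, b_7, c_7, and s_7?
a_1 = 3, b_1 = 8, c_1 = 2, t_1 = 4, a_2 = 7.5, b_2 = 6, c_2 = 1.5, p_2 = 2.5, q_2 = 2.5, a_3 = 1.5, b_3 = 5.5, c_3 = 3.5, s_3 = 0.5, b_4 = 3, c_4 = 3, s_4 = 1.5, a_5 = 8, b_5 = 3.5, c_5 = 1.5, p_5 = 2, q_5 = 3.5, a_6 = 6, b_6 = 6, s_6 = 1, a_7 = 8.5, b_7 = 5.5, c_7 = 2.5, s_7 = 1.5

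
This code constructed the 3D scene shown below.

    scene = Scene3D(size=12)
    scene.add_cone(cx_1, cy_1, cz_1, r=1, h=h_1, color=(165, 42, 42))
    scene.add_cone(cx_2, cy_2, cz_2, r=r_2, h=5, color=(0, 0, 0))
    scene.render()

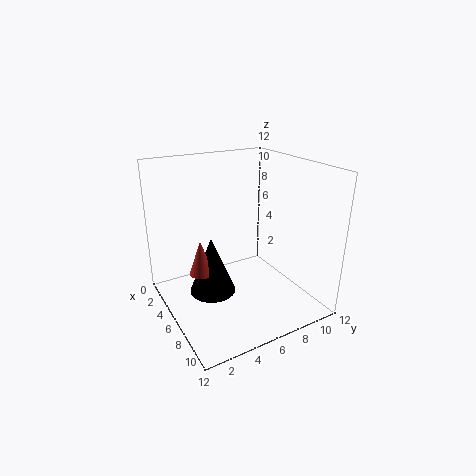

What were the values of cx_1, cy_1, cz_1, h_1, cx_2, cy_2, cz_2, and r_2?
cx_1 = 5, cy_1 = 3, cz_1 = 3, h_1 = 3, cx_2 = 5, cy_2 = 4, cz_2 = 1, r_2 = 2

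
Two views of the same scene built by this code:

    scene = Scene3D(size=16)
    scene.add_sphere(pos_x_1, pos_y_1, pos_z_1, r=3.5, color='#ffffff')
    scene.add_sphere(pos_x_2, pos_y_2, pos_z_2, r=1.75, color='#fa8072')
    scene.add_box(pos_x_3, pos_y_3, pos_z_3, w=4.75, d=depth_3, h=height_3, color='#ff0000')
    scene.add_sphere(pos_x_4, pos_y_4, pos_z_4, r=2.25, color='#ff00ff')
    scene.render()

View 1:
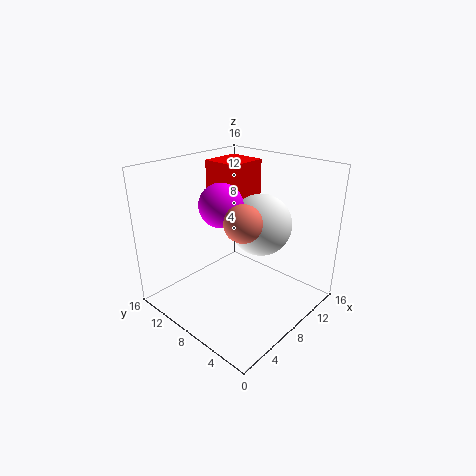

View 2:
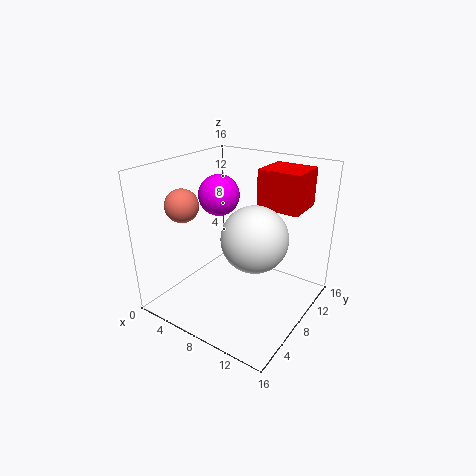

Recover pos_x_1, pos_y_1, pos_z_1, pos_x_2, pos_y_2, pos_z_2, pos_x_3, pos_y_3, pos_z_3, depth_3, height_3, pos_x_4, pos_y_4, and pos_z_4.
pos_x_1 = 10.75, pos_y_1 = 7, pos_z_1 = 9, pos_x_2 = 4, pos_y_2 = 3.75, pos_z_2 = 12.25, pos_x_3 = 9.25, pos_y_3 = 9.75, pos_z_3 = 11.25, depth_3 = 4.5, height_3 = 4.25, pos_x_4 = 5.5, pos_y_4 = 8, pos_z_4 = 12.5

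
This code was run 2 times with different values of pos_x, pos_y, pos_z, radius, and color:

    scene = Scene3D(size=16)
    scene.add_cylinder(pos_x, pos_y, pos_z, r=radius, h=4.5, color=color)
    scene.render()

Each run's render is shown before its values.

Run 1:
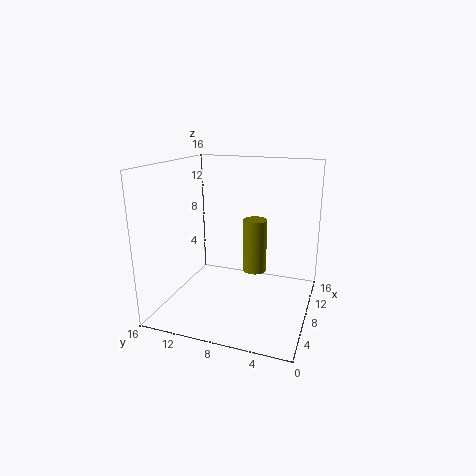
pos_x = 1
pos_y = 4
pos_z = 8
radius = 1
color = 'olive'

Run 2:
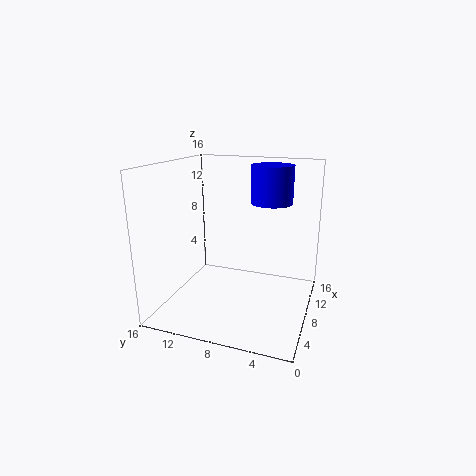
pos_x = 13
pos_y = 5.5
pos_z = 11
radius = 2.5
color = 'blue'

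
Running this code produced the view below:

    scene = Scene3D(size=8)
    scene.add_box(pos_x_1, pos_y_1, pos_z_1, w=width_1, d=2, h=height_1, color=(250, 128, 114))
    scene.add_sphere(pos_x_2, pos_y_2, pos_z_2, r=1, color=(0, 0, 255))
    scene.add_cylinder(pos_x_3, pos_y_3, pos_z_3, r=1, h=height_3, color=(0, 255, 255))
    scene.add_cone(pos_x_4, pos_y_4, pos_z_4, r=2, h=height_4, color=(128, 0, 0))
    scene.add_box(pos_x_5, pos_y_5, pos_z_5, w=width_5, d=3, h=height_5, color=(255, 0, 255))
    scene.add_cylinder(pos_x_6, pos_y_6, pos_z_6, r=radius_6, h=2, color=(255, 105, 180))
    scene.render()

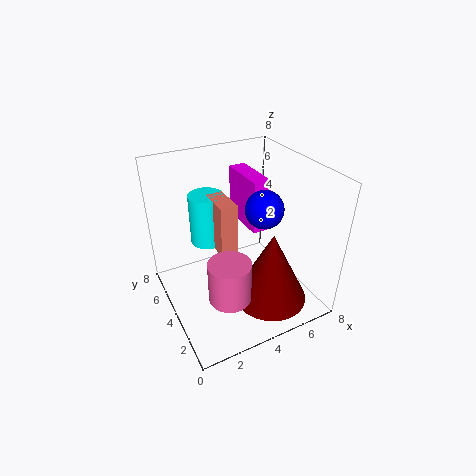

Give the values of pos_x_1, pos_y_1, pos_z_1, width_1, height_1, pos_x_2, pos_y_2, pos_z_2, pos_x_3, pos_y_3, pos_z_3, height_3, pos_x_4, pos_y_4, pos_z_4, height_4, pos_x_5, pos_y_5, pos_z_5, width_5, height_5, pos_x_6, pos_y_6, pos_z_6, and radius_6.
pos_x_1 = 3, pos_y_1 = 4, pos_z_1 = 3, width_1 = 1, height_1 = 3, pos_x_2 = 5, pos_y_2 = 3, pos_z_2 = 6, pos_x_3 = 3, pos_y_3 = 6, pos_z_3 = 3, height_3 = 3, pos_x_4 = 5, pos_y_4 = 2, pos_z_4 = 1, height_4 = 4, pos_x_5 = 5, pos_y_5 = 4, pos_z_5 = 4, width_5 = 1, height_5 = 3, pos_x_6 = 2, pos_y_6 = 1, pos_z_6 = 3, radius_6 = 1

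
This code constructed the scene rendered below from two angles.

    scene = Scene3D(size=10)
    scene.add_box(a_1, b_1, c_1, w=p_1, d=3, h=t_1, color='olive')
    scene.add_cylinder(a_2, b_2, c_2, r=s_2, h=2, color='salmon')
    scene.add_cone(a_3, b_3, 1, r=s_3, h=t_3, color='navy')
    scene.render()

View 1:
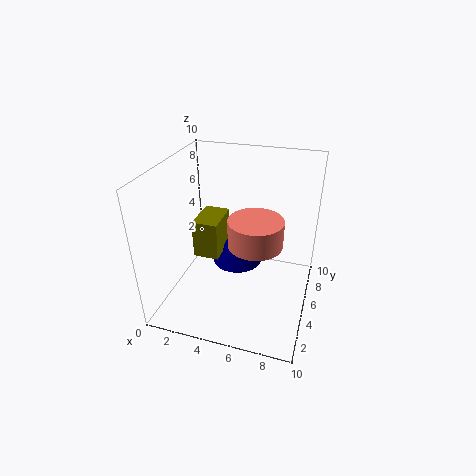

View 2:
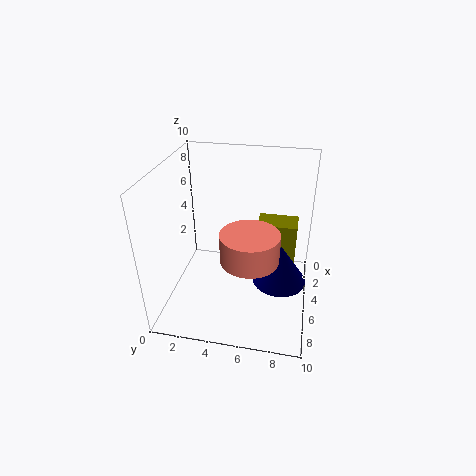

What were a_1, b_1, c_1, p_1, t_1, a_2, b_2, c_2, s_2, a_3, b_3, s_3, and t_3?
a_1 = 1
b_1 = 6
c_1 = 2
p_1 = 2
t_1 = 3
a_2 = 6
b_2 = 6
c_2 = 4
s_2 = 2
a_3 = 4
b_3 = 8
s_3 = 2
t_3 = 3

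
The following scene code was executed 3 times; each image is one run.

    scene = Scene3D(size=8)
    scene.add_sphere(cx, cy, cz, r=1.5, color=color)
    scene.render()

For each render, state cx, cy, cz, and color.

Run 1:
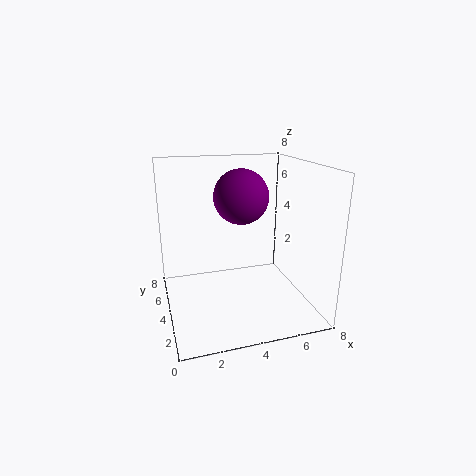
cx = 4.25; cy = 4.25; cz = 6.25; color = 'purple'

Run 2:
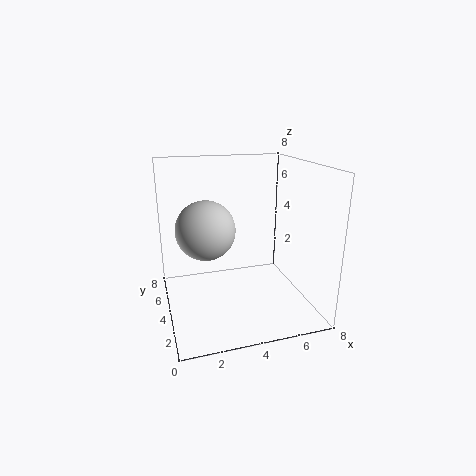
cx = 2; cy = 3; cz = 5; color = 'lightgray'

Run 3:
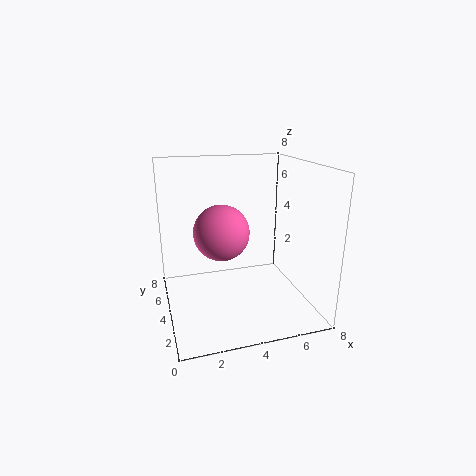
cx = 3; cy = 3.75; cz = 4.5; color = 'hotpink'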